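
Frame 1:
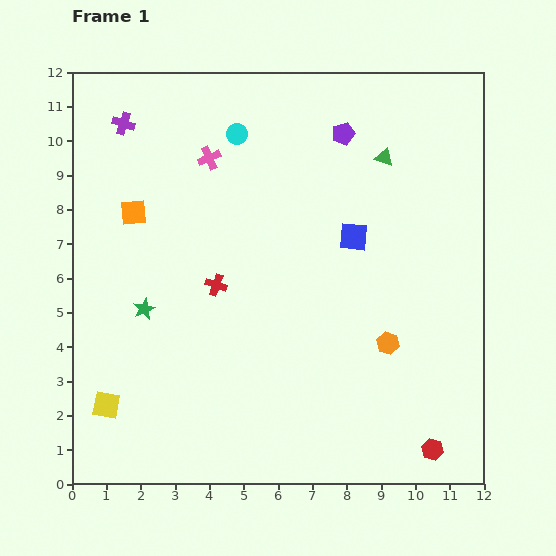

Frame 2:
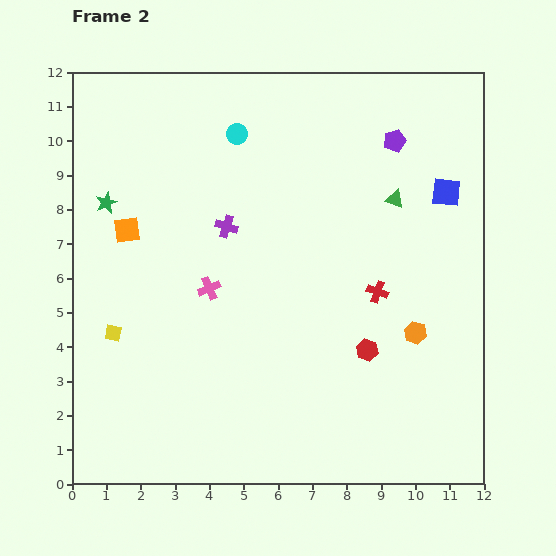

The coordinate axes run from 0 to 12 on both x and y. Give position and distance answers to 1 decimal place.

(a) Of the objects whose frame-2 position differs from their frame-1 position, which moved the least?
the orange square

(moved 0.5)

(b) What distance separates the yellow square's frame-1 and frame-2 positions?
2.1

The yellow square moved from (1.0, 2.3) to (1.2, 4.4), a distance of √(0.2² + 2.1²) ≈ 2.1.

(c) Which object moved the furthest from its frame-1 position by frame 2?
the red cross

(moved 4.7; next 4.2)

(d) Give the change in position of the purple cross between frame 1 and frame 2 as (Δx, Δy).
(3.0, -3.0)

The purple cross was at (1.5, 10.5) in frame 1 and (4.5, 7.5) in frame 2.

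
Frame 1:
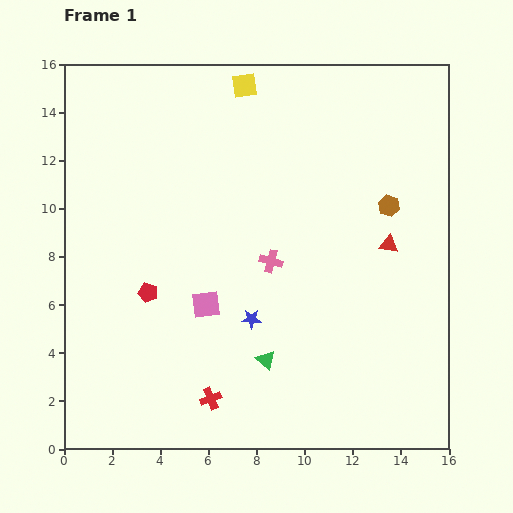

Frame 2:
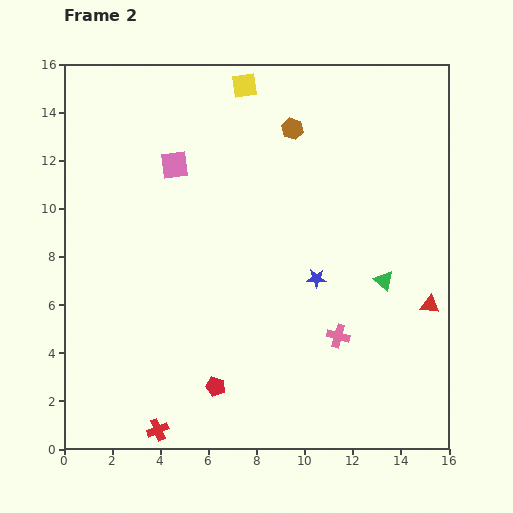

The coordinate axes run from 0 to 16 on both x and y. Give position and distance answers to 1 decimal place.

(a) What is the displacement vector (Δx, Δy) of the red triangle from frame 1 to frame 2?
(1.7, -2.5)

The red triangle was at (13.5, 8.5) in frame 1 and (15.2, 6.0) in frame 2.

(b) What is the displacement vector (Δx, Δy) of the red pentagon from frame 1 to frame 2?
(2.8, -3.9)

The red pentagon was at (3.5, 6.5) in frame 1 and (6.3, 2.6) in frame 2.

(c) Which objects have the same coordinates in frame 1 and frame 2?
the yellow square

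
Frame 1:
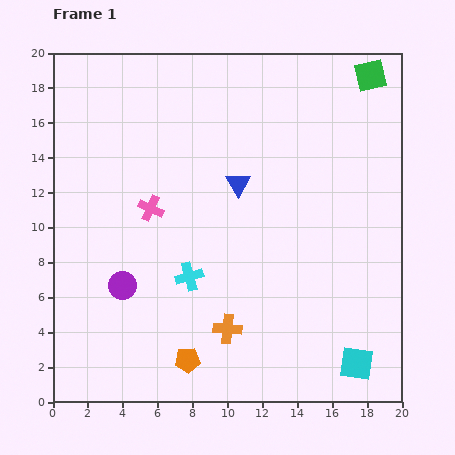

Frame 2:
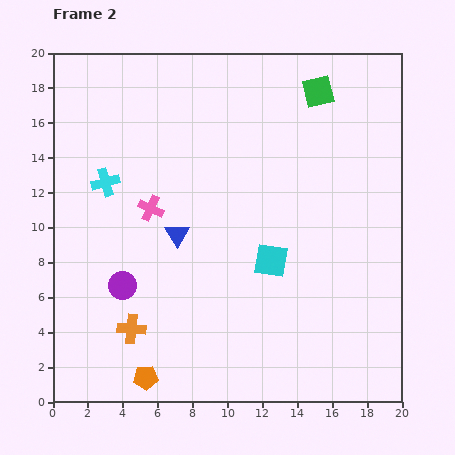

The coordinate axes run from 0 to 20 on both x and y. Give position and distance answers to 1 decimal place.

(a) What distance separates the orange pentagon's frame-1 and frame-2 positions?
2.6

The orange pentagon moved from (7.7, 2.4) to (5.3, 1.4), a distance of √(2.4² + 1.0²) ≈ 2.6.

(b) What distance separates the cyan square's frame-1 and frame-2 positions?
7.7

The cyan square moved from (17.4, 2.2) to (12.5, 8.1), a distance of √(4.9² + 5.9²) ≈ 7.7.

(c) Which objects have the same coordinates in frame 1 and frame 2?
the pink cross, the purple circle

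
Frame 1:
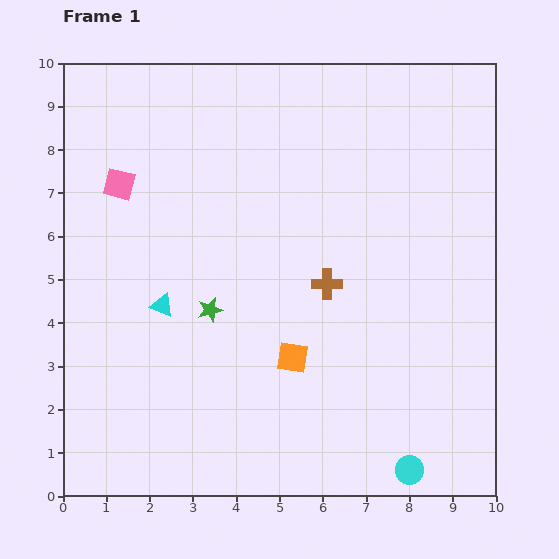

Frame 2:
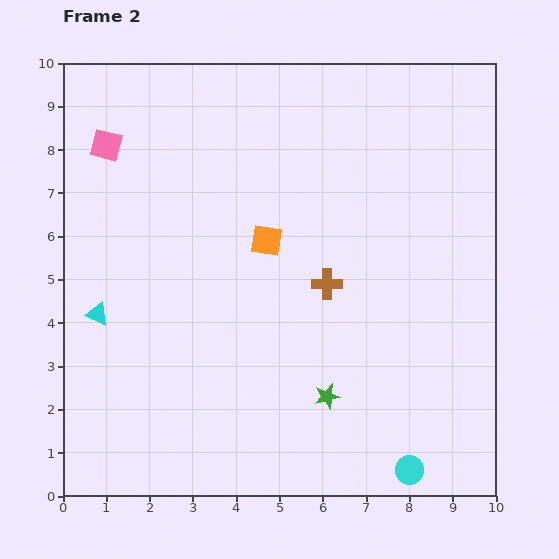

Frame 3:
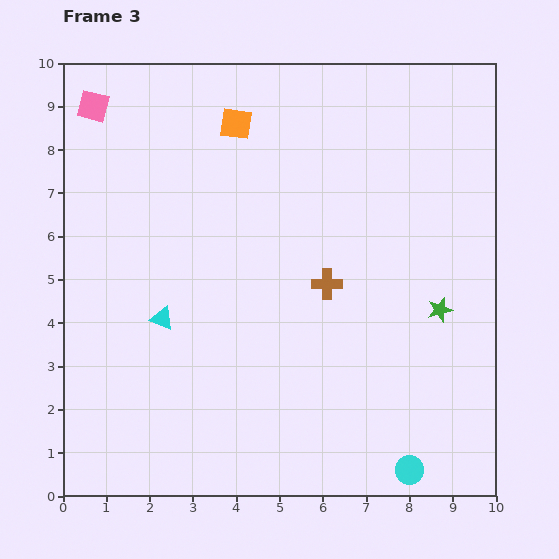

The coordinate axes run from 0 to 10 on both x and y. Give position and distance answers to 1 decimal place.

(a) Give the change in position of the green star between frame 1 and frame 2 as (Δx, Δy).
(2.7, -2.0)

The green star was at (3.4, 4.3) in frame 1 and (6.1, 2.3) in frame 2.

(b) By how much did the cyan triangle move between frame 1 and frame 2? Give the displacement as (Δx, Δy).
(-1.5, -0.2)

The cyan triangle was at (2.3, 4.4) in frame 1 and (0.8, 4.2) in frame 2.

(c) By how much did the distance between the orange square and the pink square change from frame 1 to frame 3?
-2.4

Distance in frame 1: 5.7. Distance in frame 3: 3.3.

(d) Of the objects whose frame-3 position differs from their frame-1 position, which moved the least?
the cyan triangle

(moved 0.3)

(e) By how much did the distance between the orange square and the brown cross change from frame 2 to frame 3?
+2.6

Distance in frame 2: 1.7. Distance in frame 3: 4.3.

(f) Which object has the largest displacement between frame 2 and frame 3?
the green star

(moved 3.3; next 2.8)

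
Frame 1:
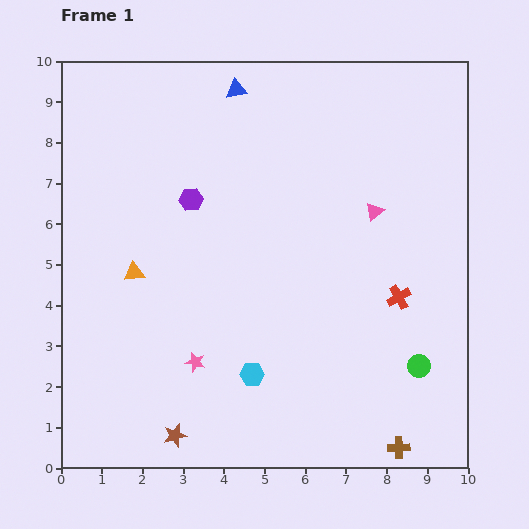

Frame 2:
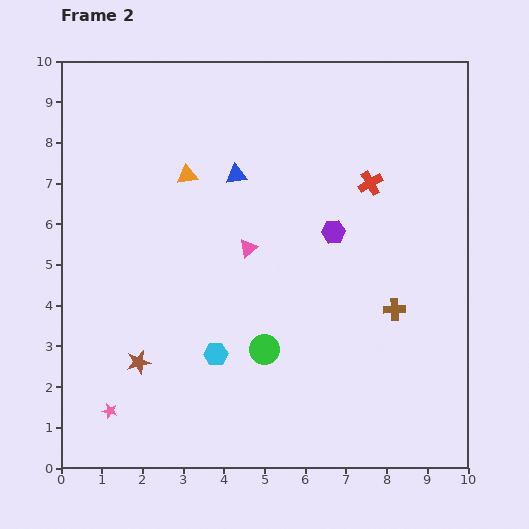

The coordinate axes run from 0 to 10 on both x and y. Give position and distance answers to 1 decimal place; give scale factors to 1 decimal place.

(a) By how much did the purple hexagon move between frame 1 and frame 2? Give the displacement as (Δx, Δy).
(3.5, -0.8)

The purple hexagon was at (3.2, 6.6) in frame 1 and (6.7, 5.8) in frame 2.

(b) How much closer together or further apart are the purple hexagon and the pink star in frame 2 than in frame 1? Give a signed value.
+3.0

Distance in frame 1: 4.0. Distance in frame 2: 7.0.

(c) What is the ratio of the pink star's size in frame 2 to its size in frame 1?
0.7×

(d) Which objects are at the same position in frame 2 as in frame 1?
none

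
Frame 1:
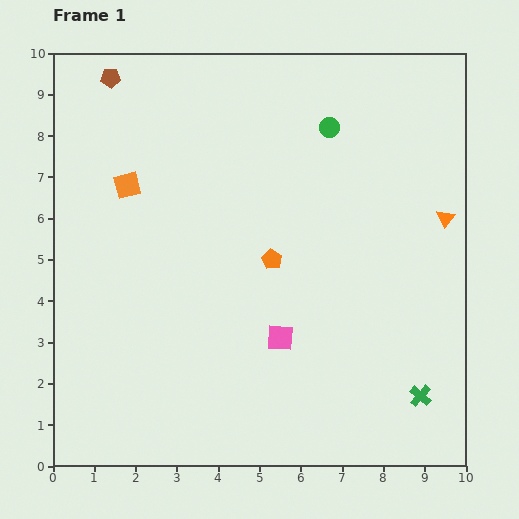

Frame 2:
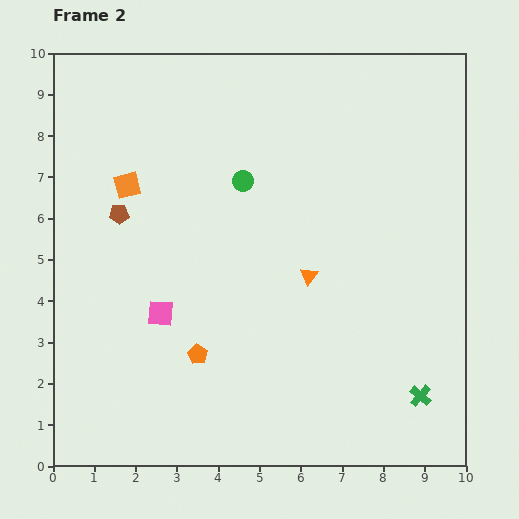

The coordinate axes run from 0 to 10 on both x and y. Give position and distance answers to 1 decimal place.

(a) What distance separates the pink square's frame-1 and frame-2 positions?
3.0

The pink square moved from (5.5, 3.1) to (2.6, 3.7), a distance of √(2.9² + 0.6²) ≈ 3.0.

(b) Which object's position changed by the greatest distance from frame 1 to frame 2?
the orange triangle

(moved 3.6; next 3.3)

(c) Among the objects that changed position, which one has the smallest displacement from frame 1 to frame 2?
the green circle

(moved 2.5)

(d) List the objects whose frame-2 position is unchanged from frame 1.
the orange square, the green cross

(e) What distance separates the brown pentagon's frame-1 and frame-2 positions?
3.3

The brown pentagon moved from (1.4, 9.4) to (1.6, 6.1), a distance of √(0.2² + 3.3²) ≈ 3.3.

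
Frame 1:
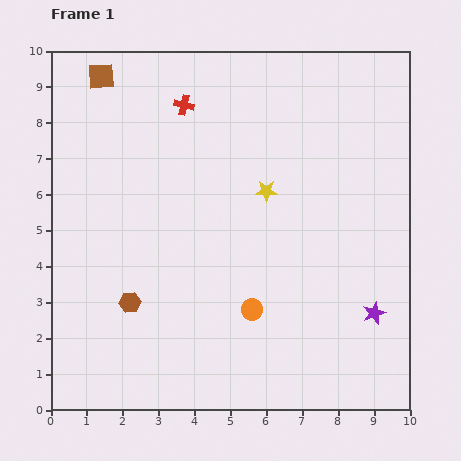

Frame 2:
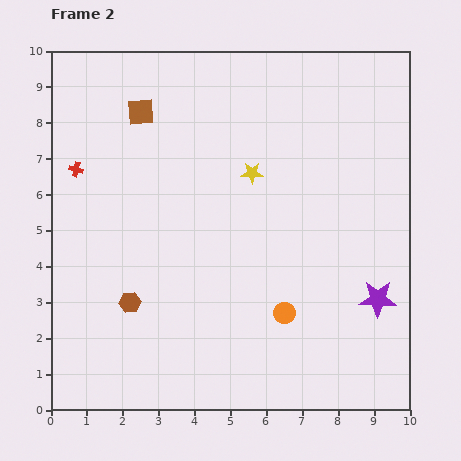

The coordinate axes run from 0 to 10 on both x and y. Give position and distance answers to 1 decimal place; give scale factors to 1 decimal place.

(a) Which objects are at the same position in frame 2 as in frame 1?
the brown hexagon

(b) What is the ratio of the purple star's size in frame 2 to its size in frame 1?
1.7×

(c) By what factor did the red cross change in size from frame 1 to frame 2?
0.7×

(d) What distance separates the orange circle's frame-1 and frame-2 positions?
0.9

The orange circle moved from (5.6, 2.8) to (6.5, 2.7), a distance of √(0.9² + 0.1²) ≈ 0.9.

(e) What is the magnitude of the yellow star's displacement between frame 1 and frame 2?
0.6

The yellow star moved from (6.0, 6.1) to (5.6, 6.6), a distance of √(0.4² + 0.5²) ≈ 0.6.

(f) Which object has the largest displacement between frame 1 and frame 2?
the red cross

(moved 3.5; next 1.5)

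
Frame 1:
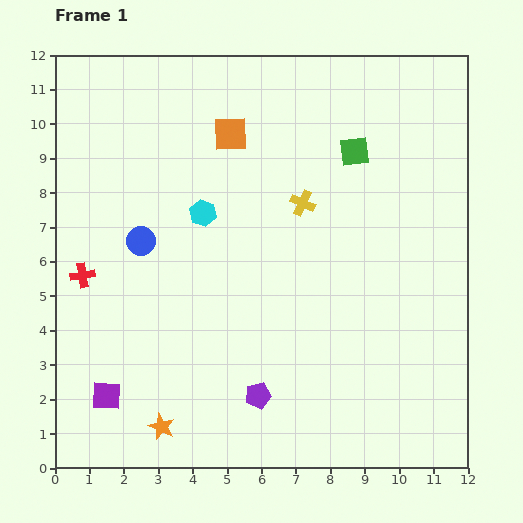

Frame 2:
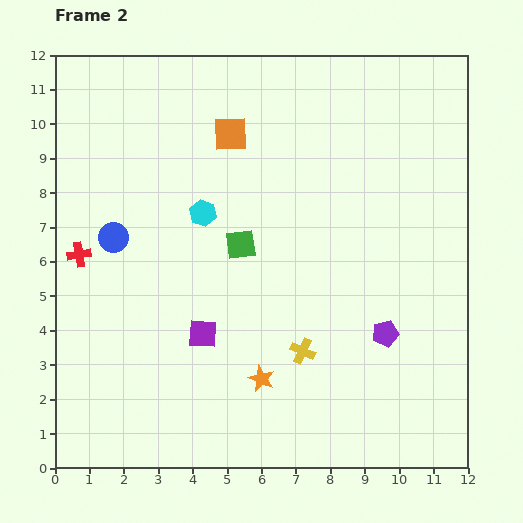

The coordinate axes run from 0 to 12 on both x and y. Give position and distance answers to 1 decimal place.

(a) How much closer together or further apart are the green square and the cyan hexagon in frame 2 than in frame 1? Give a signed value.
-3.4

Distance in frame 1: 4.8. Distance in frame 2: 1.4.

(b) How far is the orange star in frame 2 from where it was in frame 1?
3.2

The orange star moved from (3.1, 1.2) to (6.0, 2.6), a distance of √(2.9² + 1.4²) ≈ 3.2.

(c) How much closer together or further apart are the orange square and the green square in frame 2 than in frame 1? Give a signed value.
-0.4

Distance in frame 1: 3.6. Distance in frame 2: 3.2.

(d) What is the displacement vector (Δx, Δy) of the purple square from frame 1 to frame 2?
(2.8, 1.8)

The purple square was at (1.5, 2.1) in frame 1 and (4.3, 3.9) in frame 2.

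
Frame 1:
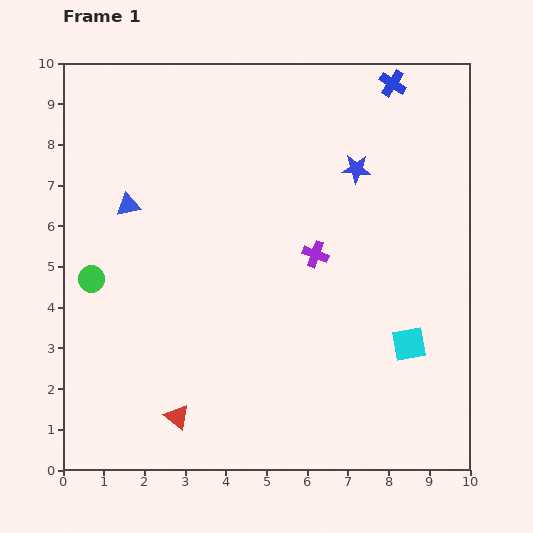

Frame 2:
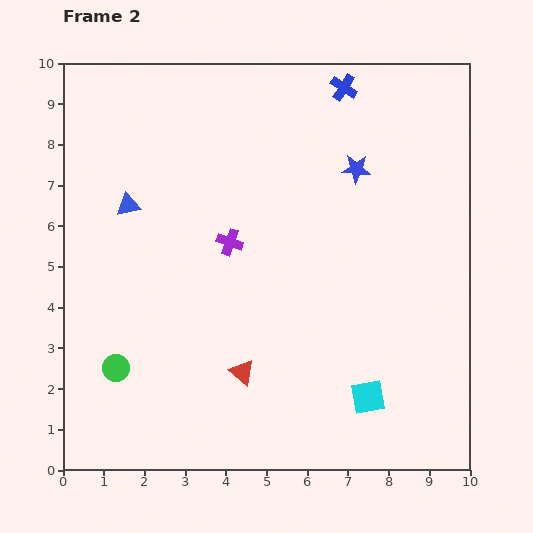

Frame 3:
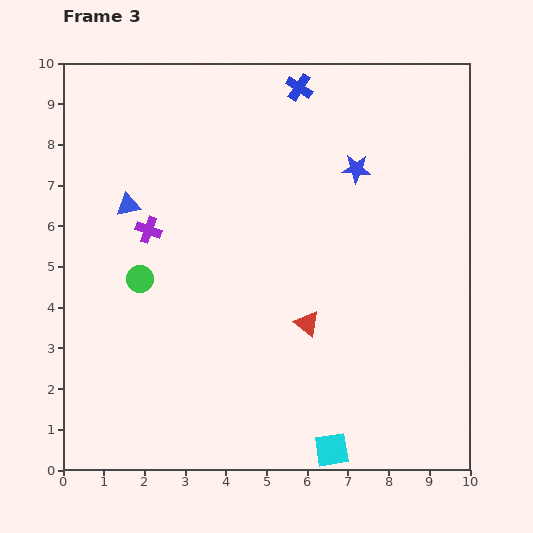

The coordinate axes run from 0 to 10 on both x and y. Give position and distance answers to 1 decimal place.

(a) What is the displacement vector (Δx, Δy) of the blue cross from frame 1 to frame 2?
(-1.2, -0.1)

The blue cross was at (8.1, 9.5) in frame 1 and (6.9, 9.4) in frame 2.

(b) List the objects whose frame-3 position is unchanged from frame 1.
the blue star, the blue triangle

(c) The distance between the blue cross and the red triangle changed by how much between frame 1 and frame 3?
-4.0

Distance in frame 1: 9.8. Distance in frame 3: 5.8.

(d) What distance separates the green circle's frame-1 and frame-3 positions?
1.2

The green circle moved from (0.7, 4.7) to (1.9, 4.7), a distance of √(1.2² + 0.0²) ≈ 1.2.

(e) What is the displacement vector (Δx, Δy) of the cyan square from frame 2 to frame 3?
(-0.9, -1.3)

The cyan square was at (7.5, 1.8) in frame 2 and (6.6, 0.5) in frame 3.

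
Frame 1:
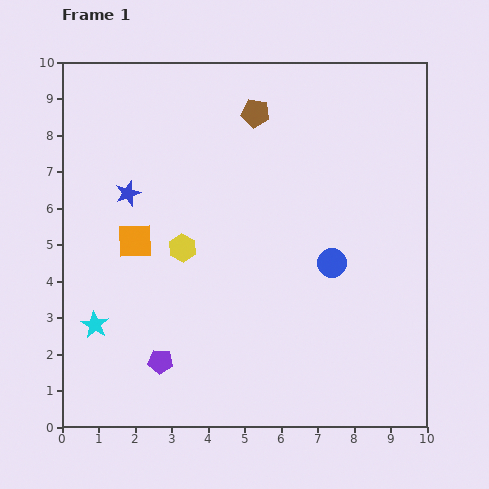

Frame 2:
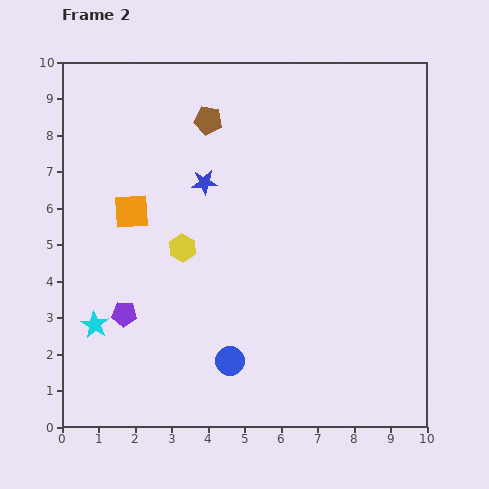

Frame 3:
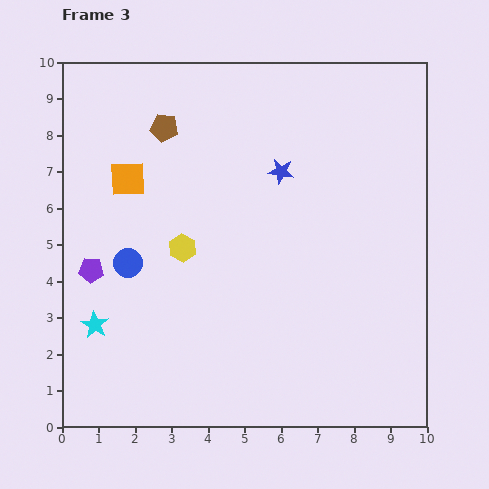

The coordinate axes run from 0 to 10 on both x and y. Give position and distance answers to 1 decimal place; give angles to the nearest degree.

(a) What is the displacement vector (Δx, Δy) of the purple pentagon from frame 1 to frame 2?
(-1.0, 1.3)

The purple pentagon was at (2.7, 1.8) in frame 1 and (1.7, 3.1) in frame 2.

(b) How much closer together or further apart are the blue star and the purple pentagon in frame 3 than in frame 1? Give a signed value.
+1.2

Distance in frame 1: 4.7. Distance in frame 3: 5.9.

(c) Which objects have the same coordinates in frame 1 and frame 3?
the yellow hexagon, the cyan star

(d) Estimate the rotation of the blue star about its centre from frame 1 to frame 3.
30° clockwise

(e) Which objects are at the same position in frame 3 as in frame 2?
the yellow hexagon, the cyan star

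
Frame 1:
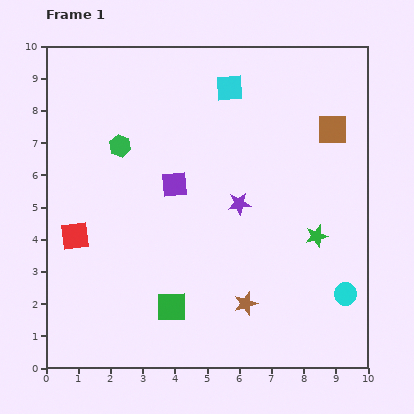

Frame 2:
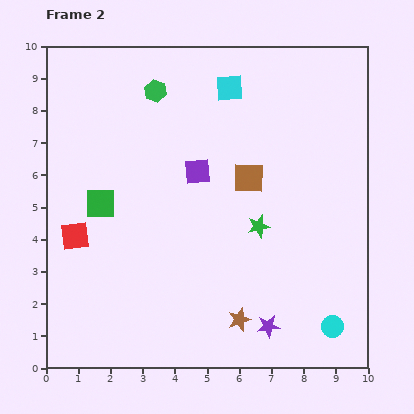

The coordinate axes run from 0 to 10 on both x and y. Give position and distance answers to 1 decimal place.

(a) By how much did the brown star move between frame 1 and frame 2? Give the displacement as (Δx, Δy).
(-0.2, -0.5)

The brown star was at (6.2, 2.0) in frame 1 and (6.0, 1.5) in frame 2.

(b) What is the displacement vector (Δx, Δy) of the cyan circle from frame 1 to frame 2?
(-0.4, -1.0)

The cyan circle was at (9.3, 2.3) in frame 1 and (8.9, 1.3) in frame 2.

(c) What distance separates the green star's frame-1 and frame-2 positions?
1.8

The green star moved from (8.4, 4.1) to (6.6, 4.4), a distance of √(1.8² + 0.3²) ≈ 1.8.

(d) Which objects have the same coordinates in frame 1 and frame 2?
the cyan square, the red square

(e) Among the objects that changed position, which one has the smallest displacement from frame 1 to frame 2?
the brown star

(moved 0.5)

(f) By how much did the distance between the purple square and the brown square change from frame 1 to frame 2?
-3.6

Distance in frame 1: 5.2. Distance in frame 2: 1.6.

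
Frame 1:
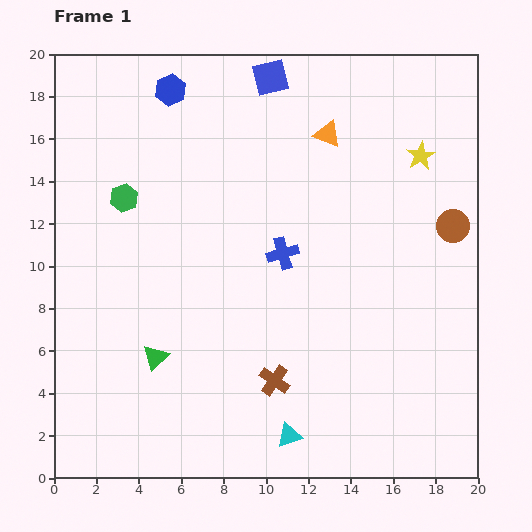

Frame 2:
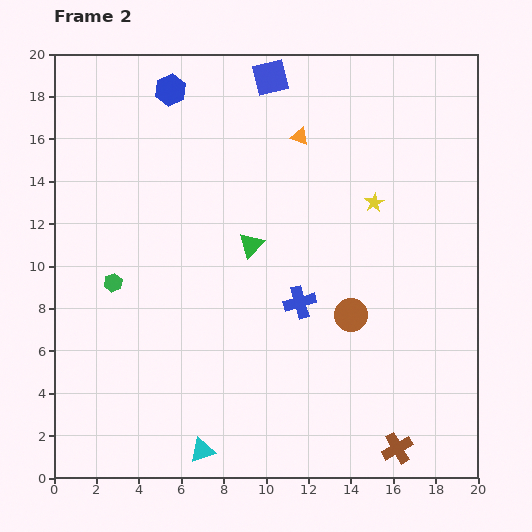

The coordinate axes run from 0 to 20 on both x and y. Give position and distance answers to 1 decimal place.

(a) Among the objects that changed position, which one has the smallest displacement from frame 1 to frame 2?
the orange triangle

(moved 1.3)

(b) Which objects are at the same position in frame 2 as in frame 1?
the blue hexagon, the blue square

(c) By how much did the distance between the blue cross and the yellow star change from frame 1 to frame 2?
-2.1

Distance in frame 1: 8.0. Distance in frame 2: 5.9.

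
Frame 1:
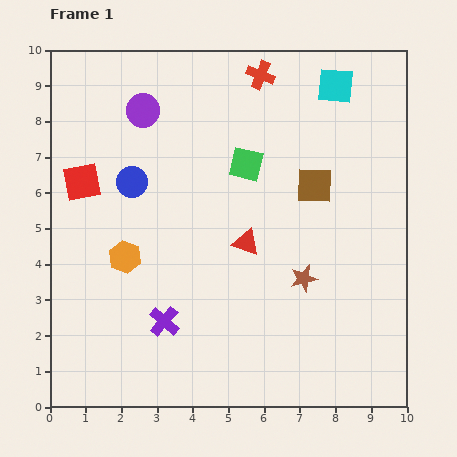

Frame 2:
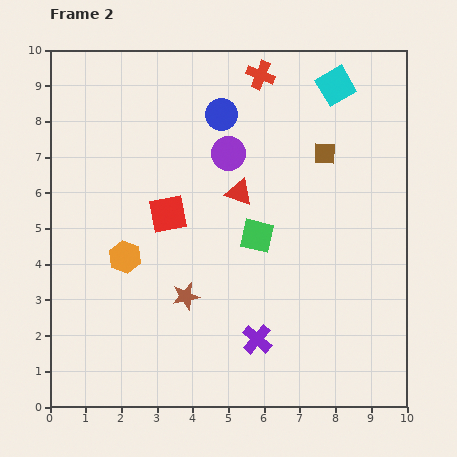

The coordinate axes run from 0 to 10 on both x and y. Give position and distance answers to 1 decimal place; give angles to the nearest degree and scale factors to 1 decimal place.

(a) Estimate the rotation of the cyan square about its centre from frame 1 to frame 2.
35° counter-clockwise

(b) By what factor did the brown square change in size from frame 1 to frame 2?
0.6×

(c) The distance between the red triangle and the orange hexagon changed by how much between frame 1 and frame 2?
+0.3

Distance in frame 1: 3.4. Distance in frame 2: 3.7.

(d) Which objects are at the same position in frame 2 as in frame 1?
the red cross, the cyan square, the orange hexagon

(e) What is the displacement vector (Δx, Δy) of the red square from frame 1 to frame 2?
(2.4, -0.9)

The red square was at (0.9, 6.3) in frame 1 and (3.3, 5.4) in frame 2.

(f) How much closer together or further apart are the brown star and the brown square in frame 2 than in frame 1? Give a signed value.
+3.0

Distance in frame 1: 2.6. Distance in frame 2: 5.6.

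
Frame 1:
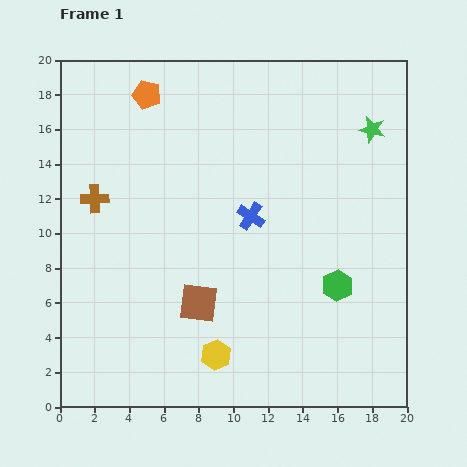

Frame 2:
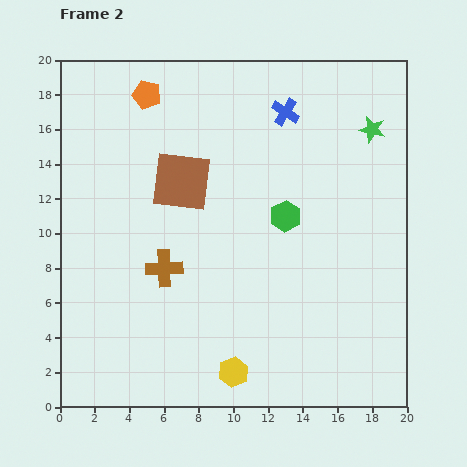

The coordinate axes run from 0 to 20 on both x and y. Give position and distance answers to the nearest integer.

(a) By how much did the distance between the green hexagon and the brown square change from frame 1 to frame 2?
-2

Distance in frame 1: 8. Distance in frame 2: 6.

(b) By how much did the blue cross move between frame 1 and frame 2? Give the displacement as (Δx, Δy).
(2, 6)

The blue cross was at (11, 11) in frame 1 and (13, 17) in frame 2.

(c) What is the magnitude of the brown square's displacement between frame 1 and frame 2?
7

The brown square moved from (8, 6) to (7, 13), a distance of √(1² + 7²) ≈ 7.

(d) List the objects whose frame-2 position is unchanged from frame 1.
the orange pentagon, the green star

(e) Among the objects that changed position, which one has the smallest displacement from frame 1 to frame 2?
the yellow hexagon

(moved 1)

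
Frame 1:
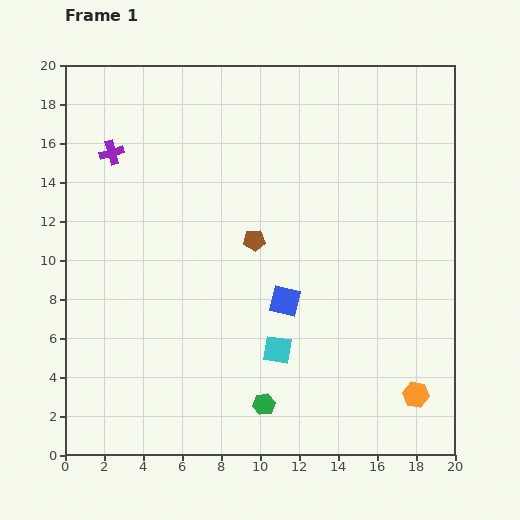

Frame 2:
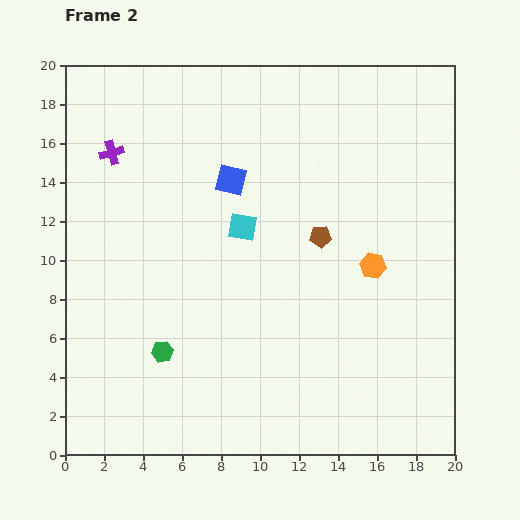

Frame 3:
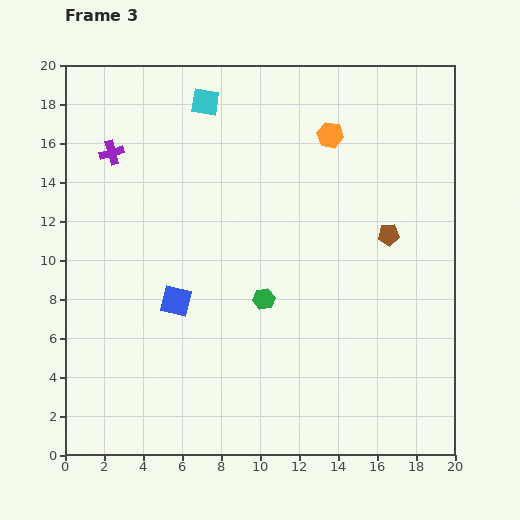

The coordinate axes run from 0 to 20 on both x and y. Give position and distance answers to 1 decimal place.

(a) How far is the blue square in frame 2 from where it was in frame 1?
6.8

The blue square moved from (11.3, 7.9) to (8.5, 14.1), a distance of √(2.8² + 6.2²) ≈ 6.8.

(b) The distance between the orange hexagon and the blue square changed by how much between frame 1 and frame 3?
+3.4

Distance in frame 1: 8.2. Distance in frame 3: 11.6.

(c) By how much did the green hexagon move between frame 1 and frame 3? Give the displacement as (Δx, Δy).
(0.0, 5.4)

The green hexagon was at (10.2, 2.6) in frame 1 and (10.2, 8.0) in frame 3.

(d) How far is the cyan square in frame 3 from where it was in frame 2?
6.7

The cyan square moved from (9.1, 11.7) to (7.2, 18.1), a distance of √(1.9² + 6.4²) ≈ 6.7.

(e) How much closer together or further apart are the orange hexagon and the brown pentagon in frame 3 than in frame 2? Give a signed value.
+2.8

Distance in frame 2: 3.1. Distance in frame 3: 5.9.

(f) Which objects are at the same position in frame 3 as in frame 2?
the purple cross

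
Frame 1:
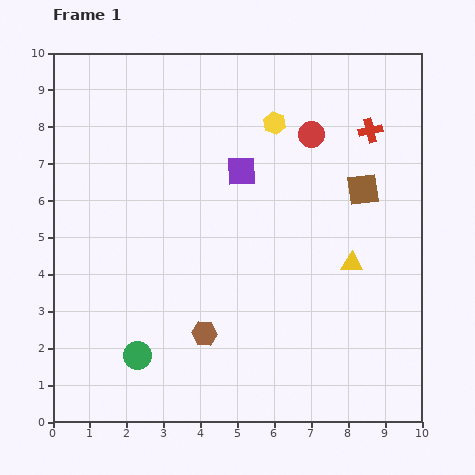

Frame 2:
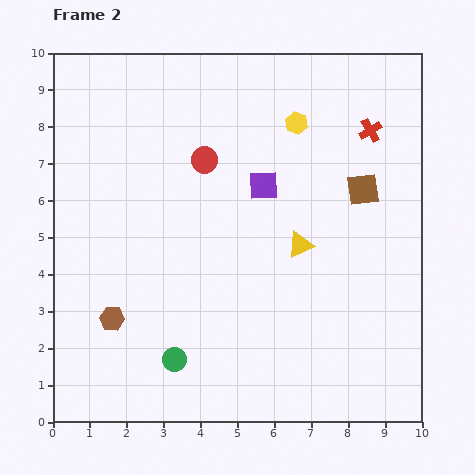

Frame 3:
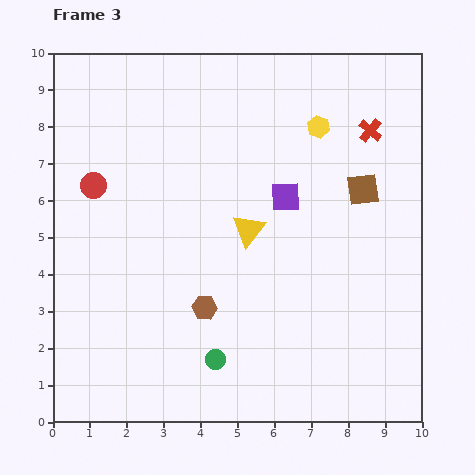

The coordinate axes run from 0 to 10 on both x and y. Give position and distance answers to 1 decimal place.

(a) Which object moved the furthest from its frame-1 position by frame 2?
the red circle

(moved 3.0; next 2.5)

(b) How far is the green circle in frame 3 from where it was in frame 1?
2.1

The green circle moved from (2.3, 1.8) to (4.4, 1.7), a distance of √(2.1² + 0.1²) ≈ 2.1.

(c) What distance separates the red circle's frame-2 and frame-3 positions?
3.1

The red circle moved from (4.1, 7.1) to (1.1, 6.4), a distance of √(3.0² + 0.7²) ≈ 3.1.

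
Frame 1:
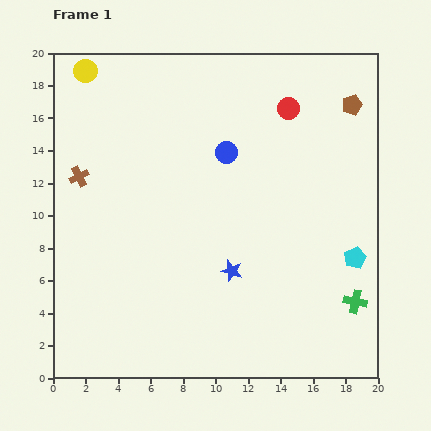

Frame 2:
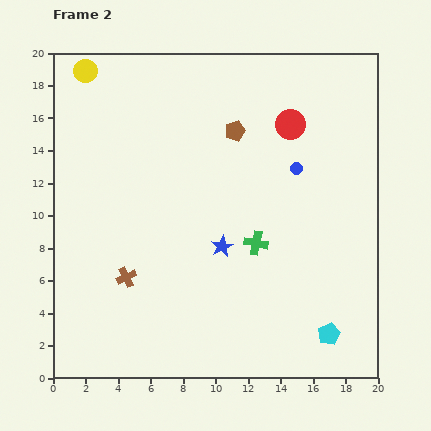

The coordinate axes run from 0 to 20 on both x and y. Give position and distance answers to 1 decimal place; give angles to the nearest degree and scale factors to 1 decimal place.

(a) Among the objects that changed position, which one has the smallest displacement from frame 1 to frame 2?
the red circle

(moved 1.0)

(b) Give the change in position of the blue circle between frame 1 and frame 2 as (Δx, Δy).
(4.3, -1.0)

The blue circle was at (10.7, 13.9) in frame 1 and (15.0, 12.9) in frame 2.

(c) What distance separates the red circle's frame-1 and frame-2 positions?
1.0

The red circle moved from (14.5, 16.6) to (14.6, 15.6), a distance of √(0.1² + 1.0²) ≈ 1.0.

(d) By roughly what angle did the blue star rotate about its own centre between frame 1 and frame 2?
29° clockwise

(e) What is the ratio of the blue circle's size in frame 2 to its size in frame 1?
0.6×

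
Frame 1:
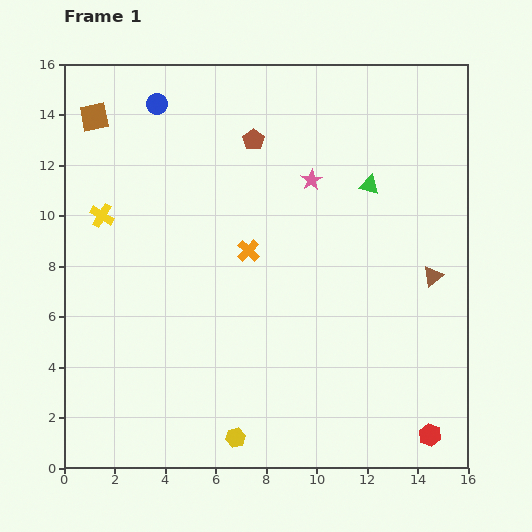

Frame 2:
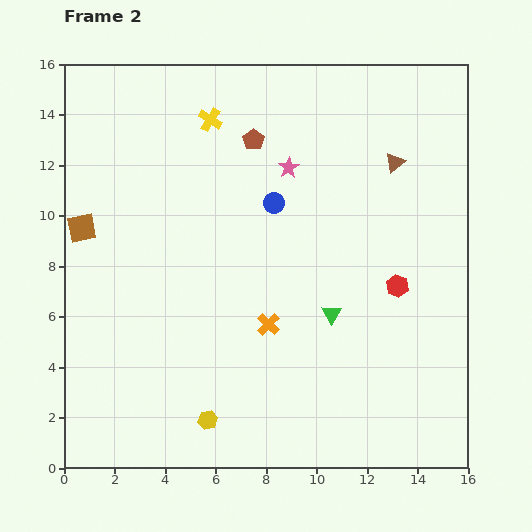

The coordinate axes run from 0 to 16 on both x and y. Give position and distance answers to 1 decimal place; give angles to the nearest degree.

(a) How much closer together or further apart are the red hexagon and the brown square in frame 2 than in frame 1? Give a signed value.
-5.6

Distance in frame 1: 18.3. Distance in frame 2: 12.7.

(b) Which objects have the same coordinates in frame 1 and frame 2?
the brown pentagon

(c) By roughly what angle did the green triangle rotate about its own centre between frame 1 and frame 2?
46° clockwise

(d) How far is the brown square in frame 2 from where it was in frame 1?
4.4

The brown square moved from (1.2, 13.9) to (0.7, 9.5), a distance of √(0.5² + 4.4²) ≈ 4.4.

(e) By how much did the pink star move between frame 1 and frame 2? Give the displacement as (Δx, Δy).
(-0.9, 0.5)

The pink star was at (9.8, 11.4) in frame 1 and (8.9, 11.9) in frame 2.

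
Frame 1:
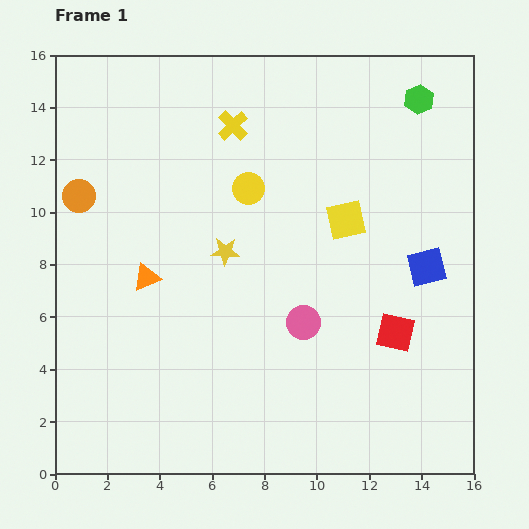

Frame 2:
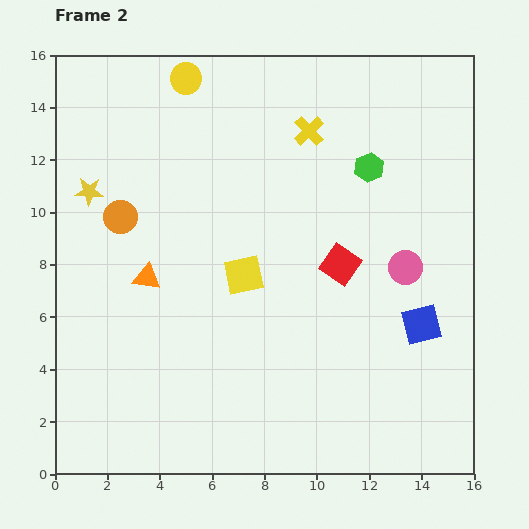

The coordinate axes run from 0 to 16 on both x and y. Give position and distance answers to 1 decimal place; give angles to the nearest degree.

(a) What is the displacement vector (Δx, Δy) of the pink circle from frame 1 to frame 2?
(3.9, 2.1)

The pink circle was at (9.5, 5.8) in frame 1 and (13.4, 7.9) in frame 2.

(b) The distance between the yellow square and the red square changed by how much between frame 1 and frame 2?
-1.0

Distance in frame 1: 4.7. Distance in frame 2: 3.7.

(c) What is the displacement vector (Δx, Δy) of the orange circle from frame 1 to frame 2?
(1.6, -0.8)

The orange circle was at (0.9, 10.6) in frame 1 and (2.5, 9.8) in frame 2.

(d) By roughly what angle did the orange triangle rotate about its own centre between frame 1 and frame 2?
30° clockwise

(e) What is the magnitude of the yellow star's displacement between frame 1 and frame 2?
5.7

The yellow star moved from (6.5, 8.5) to (1.3, 10.8), a distance of √(5.2² + 2.3²) ≈ 5.7.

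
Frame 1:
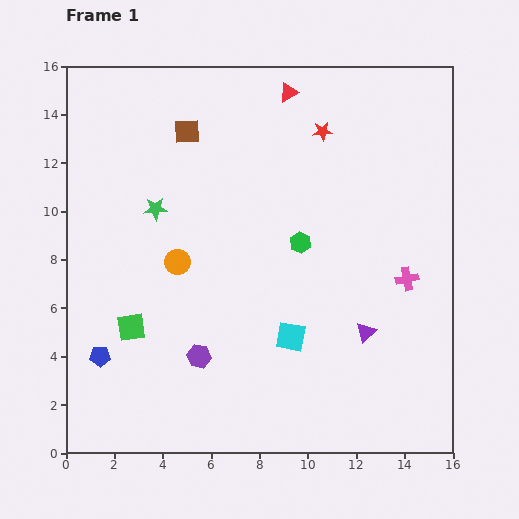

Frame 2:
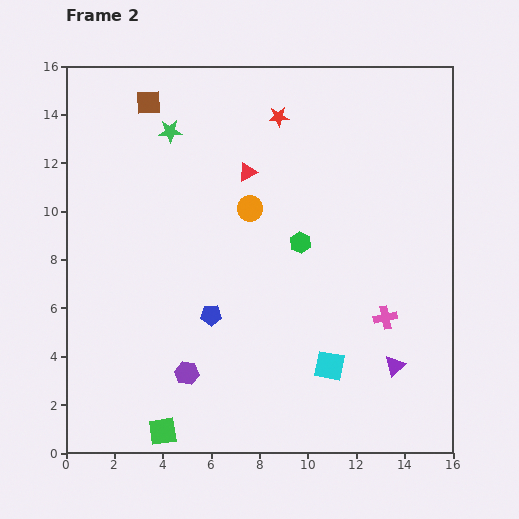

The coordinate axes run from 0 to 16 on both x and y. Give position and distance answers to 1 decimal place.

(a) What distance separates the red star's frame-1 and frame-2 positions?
1.9

The red star moved from (10.6, 13.3) to (8.8, 13.9), a distance of √(1.8² + 0.6²) ≈ 1.9.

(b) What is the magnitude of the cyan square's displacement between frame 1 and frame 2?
2.0

The cyan square moved from (9.3, 4.8) to (10.9, 3.6), a distance of √(1.6² + 1.2²) ≈ 2.0.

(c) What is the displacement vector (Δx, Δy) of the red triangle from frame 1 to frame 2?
(-1.7, -3.3)

The red triangle was at (9.2, 14.9) in frame 1 and (7.5, 11.6) in frame 2.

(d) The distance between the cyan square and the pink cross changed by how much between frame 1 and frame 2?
-2.4

Distance in frame 1: 5.4. Distance in frame 2: 3.0.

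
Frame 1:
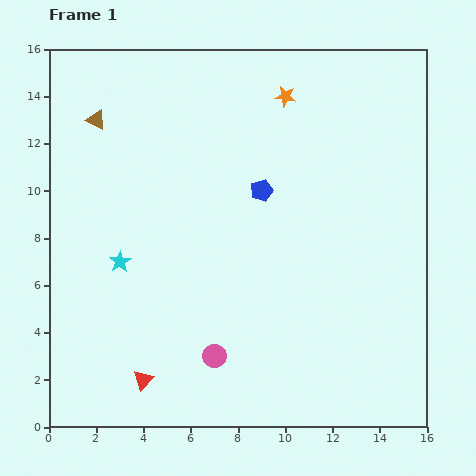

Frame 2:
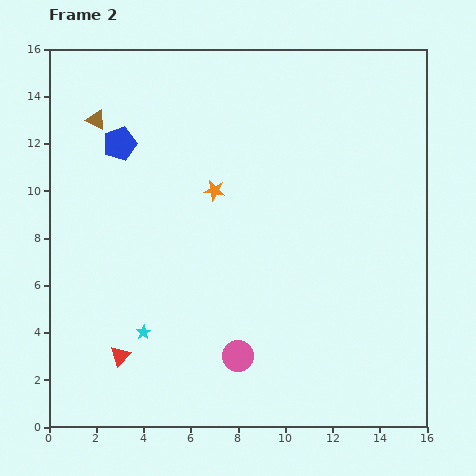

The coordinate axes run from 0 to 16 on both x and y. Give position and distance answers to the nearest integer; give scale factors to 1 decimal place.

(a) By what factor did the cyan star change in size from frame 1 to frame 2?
0.6×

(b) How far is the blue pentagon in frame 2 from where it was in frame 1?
6

The blue pentagon moved from (9, 10) to (3, 12), a distance of √(6² + 2²) ≈ 6.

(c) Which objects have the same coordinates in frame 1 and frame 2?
the brown triangle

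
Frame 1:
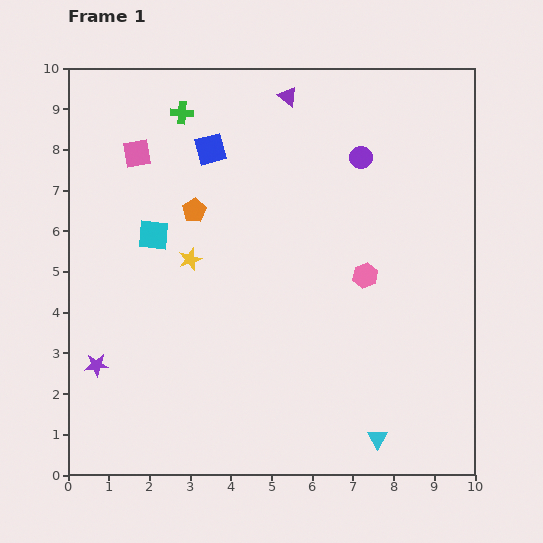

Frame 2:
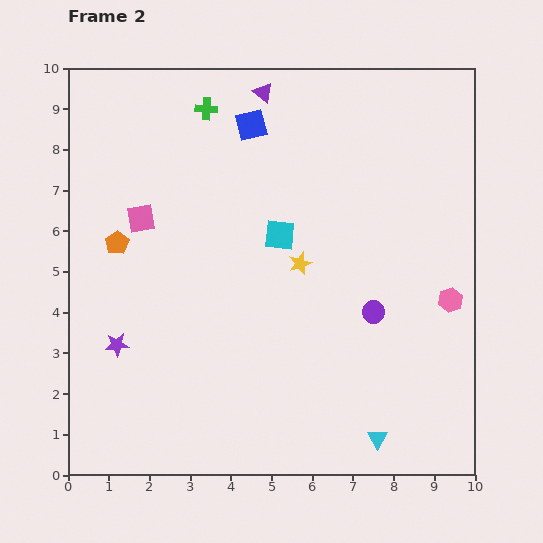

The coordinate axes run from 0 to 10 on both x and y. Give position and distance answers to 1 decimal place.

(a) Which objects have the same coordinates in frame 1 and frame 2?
the cyan triangle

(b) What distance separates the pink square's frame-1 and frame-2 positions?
1.6

The pink square moved from (1.7, 7.9) to (1.8, 6.3), a distance of √(0.1² + 1.6²) ≈ 1.6.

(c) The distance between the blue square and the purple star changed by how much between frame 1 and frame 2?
+0.3

Distance in frame 1: 6.0. Distance in frame 2: 6.3.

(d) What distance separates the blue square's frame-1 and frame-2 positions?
1.2

The blue square moved from (3.5, 8.0) to (4.5, 8.6), a distance of √(1.0² + 0.6²) ≈ 1.2.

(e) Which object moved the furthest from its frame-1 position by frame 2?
the purple circle

(moved 3.8; next 3.1)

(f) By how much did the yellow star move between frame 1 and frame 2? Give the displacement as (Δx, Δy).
(2.7, -0.1)

The yellow star was at (3.0, 5.3) in frame 1 and (5.7, 5.2) in frame 2.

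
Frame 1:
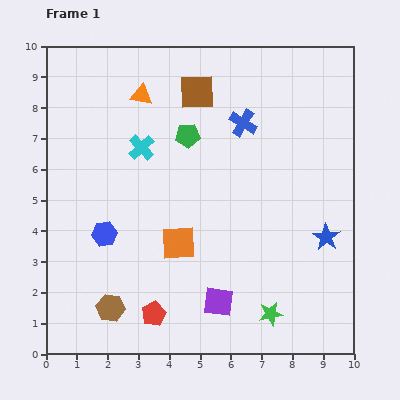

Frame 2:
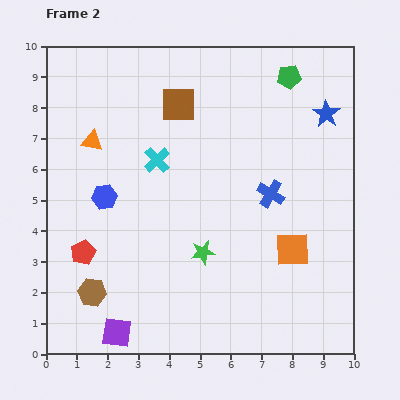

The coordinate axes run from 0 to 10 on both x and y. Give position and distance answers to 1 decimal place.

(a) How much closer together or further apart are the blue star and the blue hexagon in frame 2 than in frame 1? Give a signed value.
+0.5

Distance in frame 1: 7.2. Distance in frame 2: 7.7.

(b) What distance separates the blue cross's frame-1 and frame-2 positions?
2.5

The blue cross moved from (6.4, 7.5) to (7.3, 5.2), a distance of √(0.9² + 2.3²) ≈ 2.5.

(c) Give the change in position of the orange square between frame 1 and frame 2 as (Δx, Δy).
(3.7, -0.2)

The orange square was at (4.3, 3.6) in frame 1 and (8.0, 3.4) in frame 2.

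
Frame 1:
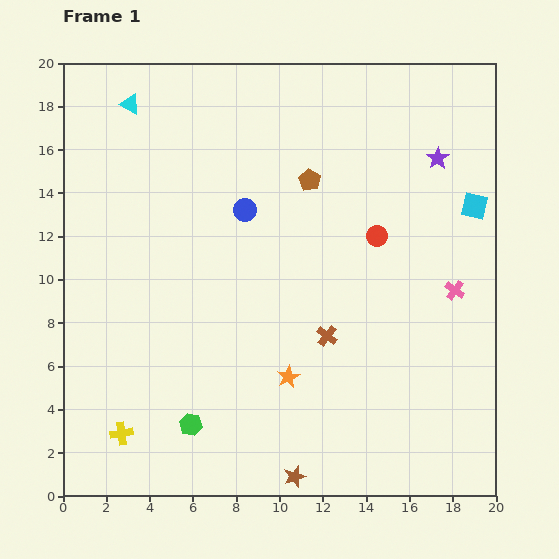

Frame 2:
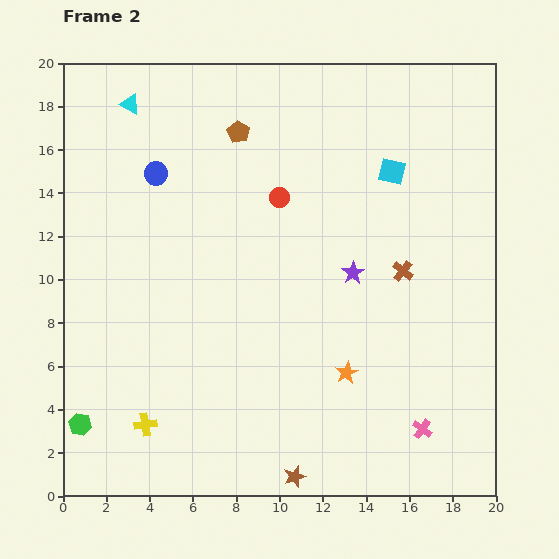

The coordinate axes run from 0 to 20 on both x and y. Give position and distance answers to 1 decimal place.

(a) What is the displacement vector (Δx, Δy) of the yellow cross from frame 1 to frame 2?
(1.1, 0.4)

The yellow cross was at (2.7, 2.9) in frame 1 and (3.8, 3.3) in frame 2.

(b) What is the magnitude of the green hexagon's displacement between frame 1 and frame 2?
5.1

The green hexagon moved from (5.9, 3.3) to (0.8, 3.3), a distance of √(5.1² + 0.0²) ≈ 5.1.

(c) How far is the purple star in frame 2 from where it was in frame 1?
6.6

The purple star moved from (17.3, 15.6) to (13.4, 10.3), a distance of √(3.9² + 5.3²) ≈ 6.6.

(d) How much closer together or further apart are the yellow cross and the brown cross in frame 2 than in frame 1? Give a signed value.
+3.4

Distance in frame 1: 10.5. Distance in frame 2: 13.9.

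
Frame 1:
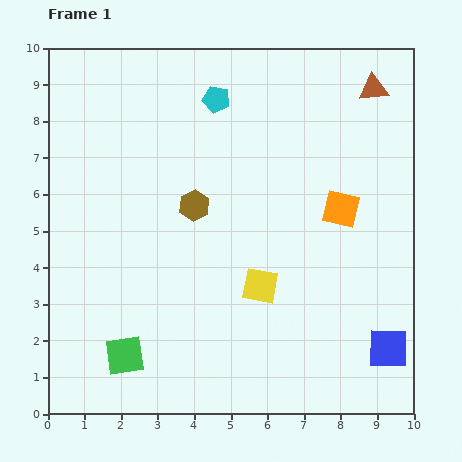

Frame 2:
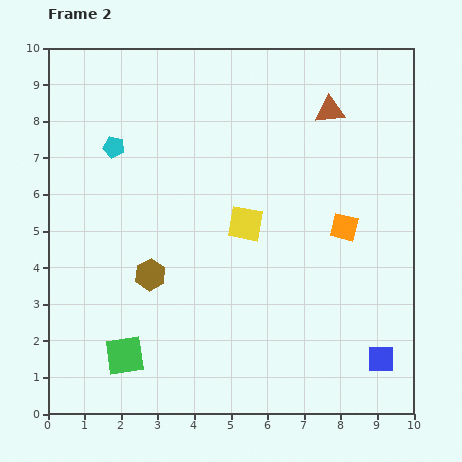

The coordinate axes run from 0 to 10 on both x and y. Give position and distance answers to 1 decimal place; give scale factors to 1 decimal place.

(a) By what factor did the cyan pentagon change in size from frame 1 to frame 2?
0.8×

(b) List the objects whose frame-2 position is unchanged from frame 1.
the green square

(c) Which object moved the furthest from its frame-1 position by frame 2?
the cyan pentagon

(moved 3.1; next 2.2)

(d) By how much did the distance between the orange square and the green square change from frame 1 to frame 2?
-0.2

Distance in frame 1: 7.1. Distance in frame 2: 6.9.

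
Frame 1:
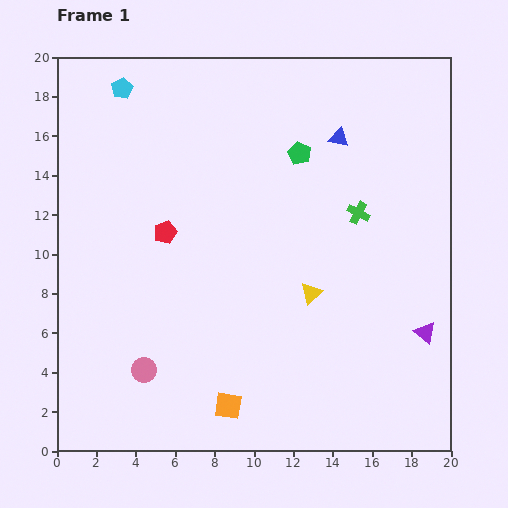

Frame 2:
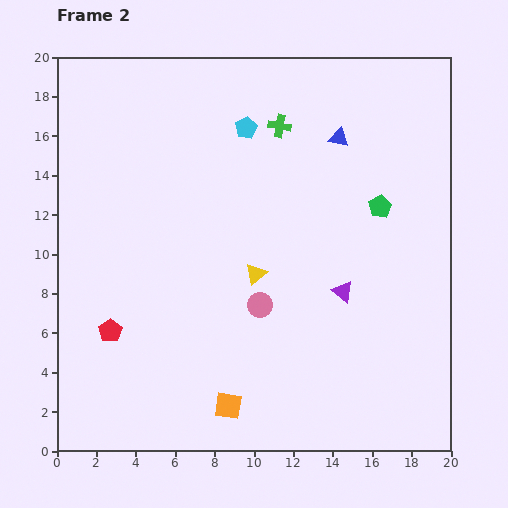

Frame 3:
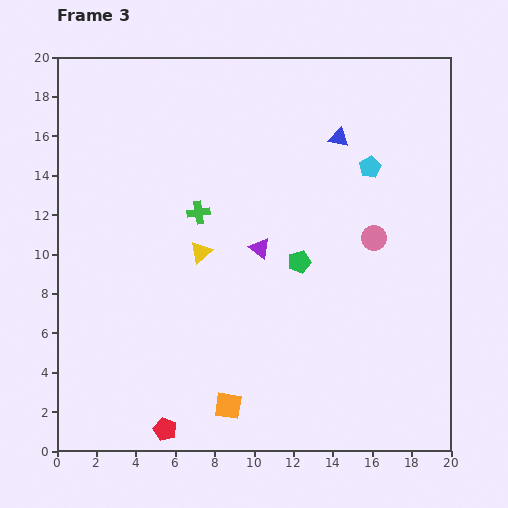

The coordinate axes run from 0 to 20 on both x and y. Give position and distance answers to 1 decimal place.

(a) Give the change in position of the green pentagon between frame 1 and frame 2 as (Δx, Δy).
(4.1, -2.7)

The green pentagon was at (12.3, 15.1) in frame 1 and (16.4, 12.4) in frame 2.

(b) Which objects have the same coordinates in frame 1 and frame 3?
the blue triangle, the orange square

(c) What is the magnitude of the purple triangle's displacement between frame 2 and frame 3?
4.7

The purple triangle moved from (14.5, 8.1) to (10.3, 10.3), a distance of √(4.2² + 2.2²) ≈ 4.7.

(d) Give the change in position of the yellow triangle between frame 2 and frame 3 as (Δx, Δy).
(-2.8, 1.1)

The yellow triangle was at (10.1, 9.0) in frame 2 and (7.3, 10.1) in frame 3.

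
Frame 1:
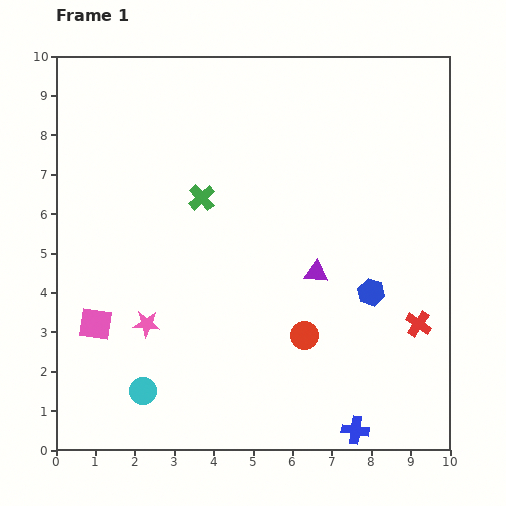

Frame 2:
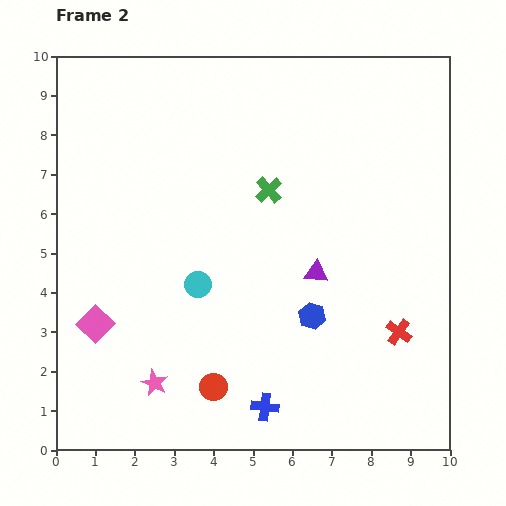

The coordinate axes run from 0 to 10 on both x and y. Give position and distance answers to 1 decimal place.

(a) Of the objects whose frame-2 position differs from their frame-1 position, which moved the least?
the red cross

(moved 0.5)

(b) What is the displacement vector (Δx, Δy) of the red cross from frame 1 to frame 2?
(-0.5, -0.2)

The red cross was at (9.2, 3.2) in frame 1 and (8.7, 3.0) in frame 2.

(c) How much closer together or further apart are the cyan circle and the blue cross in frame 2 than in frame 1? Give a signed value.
-2.0

Distance in frame 1: 5.5. Distance in frame 2: 3.5.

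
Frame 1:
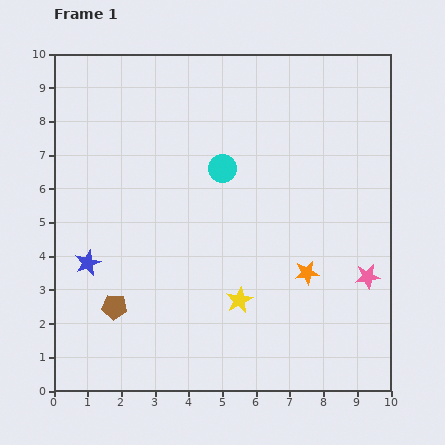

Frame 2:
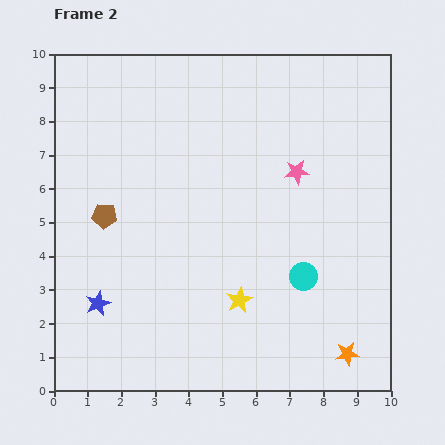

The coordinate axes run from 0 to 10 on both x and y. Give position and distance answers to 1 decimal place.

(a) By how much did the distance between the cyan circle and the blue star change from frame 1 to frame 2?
+1.3

Distance in frame 1: 4.9. Distance in frame 2: 6.2.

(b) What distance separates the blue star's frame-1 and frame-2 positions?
1.2

The blue star moved from (1.0, 3.8) to (1.3, 2.6), a distance of √(0.3² + 1.2²) ≈ 1.2.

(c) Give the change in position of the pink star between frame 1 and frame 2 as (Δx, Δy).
(-2.1, 3.1)

The pink star was at (9.3, 3.4) in frame 1 and (7.2, 6.5) in frame 2.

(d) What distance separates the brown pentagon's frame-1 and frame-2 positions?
2.7

The brown pentagon moved from (1.8, 2.5) to (1.5, 5.2), a distance of √(0.3² + 2.7²) ≈ 2.7.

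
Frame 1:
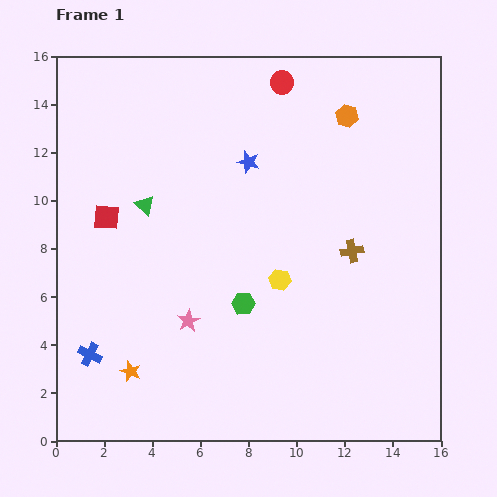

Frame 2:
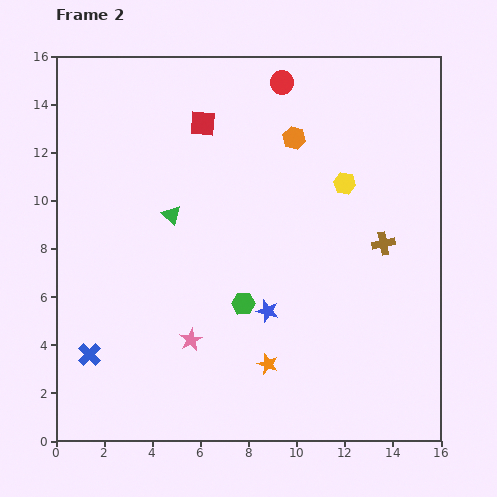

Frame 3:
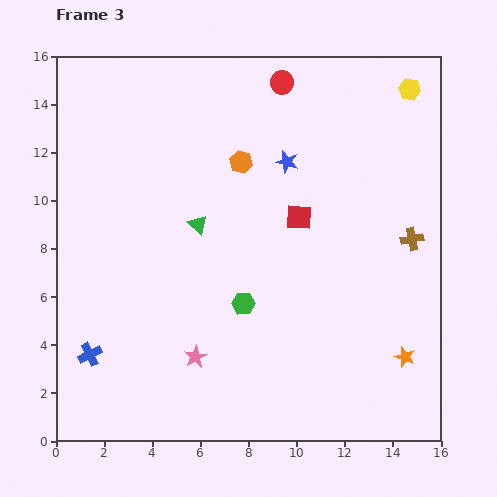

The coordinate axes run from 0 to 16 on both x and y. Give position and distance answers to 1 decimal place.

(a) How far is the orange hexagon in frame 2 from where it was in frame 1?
2.4

The orange hexagon moved from (12.1, 13.5) to (9.9, 12.6), a distance of √(2.2² + 0.9²) ≈ 2.4.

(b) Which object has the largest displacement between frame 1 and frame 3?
the orange star

(moved 11.4; next 9.6)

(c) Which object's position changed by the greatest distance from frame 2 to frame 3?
the blue star

(moved 6.3; next 5.7)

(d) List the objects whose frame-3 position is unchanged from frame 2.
the blue cross, the red circle, the green hexagon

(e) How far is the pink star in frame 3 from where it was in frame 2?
0.7

The pink star moved from (5.6, 4.2) to (5.8, 3.5), a distance of √(0.2² + 0.7²) ≈ 0.7.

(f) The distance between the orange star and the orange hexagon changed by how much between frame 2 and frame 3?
+1.1

Distance in frame 2: 9.5. Distance in frame 3: 10.6.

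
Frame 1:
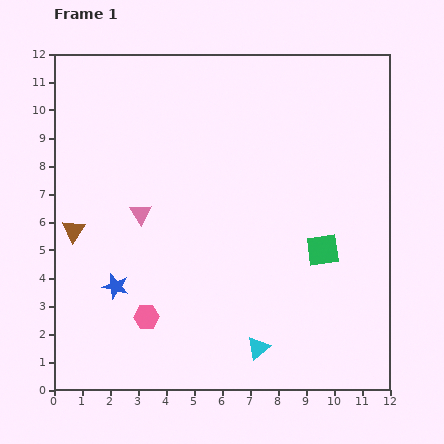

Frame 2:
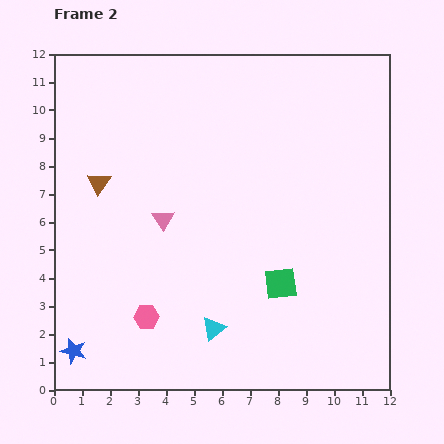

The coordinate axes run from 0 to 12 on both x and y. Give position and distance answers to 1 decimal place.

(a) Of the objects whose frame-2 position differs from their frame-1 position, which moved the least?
the pink triangle

(moved 0.8)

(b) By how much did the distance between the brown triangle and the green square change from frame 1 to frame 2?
-1.5

Distance in frame 1: 8.9. Distance in frame 2: 7.4.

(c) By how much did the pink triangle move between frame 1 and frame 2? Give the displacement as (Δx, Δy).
(0.8, -0.2)

The pink triangle was at (3.1, 6.3) in frame 1 and (3.9, 6.1) in frame 2.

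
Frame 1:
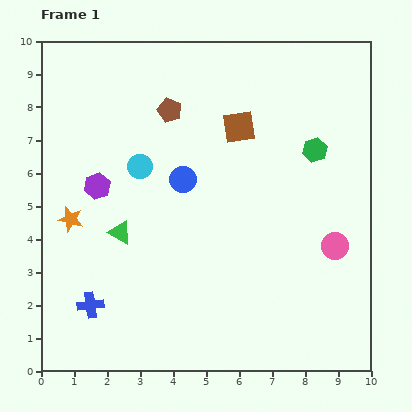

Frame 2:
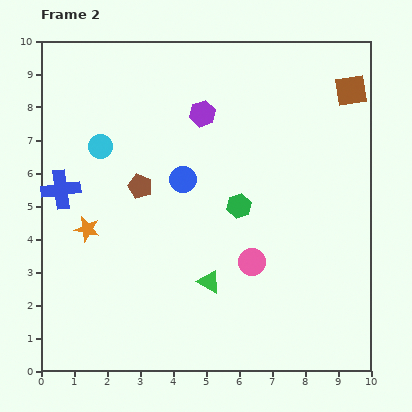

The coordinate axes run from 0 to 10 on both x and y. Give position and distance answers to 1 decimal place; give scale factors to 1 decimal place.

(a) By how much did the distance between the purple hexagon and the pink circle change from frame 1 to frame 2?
-2.7

Distance in frame 1: 7.4. Distance in frame 2: 4.7.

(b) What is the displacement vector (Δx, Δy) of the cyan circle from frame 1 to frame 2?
(-1.2, 0.6)

The cyan circle was at (3.0, 6.2) in frame 1 and (1.8, 6.8) in frame 2.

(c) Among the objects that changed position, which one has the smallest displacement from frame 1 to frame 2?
the orange star

(moved 0.6)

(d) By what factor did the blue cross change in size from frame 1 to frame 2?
1.5×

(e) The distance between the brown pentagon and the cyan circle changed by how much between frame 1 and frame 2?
-0.2

Distance in frame 1: 1.9. Distance in frame 2: 1.7.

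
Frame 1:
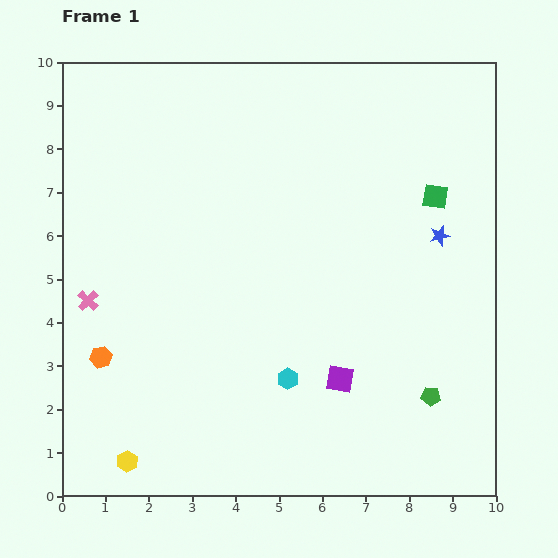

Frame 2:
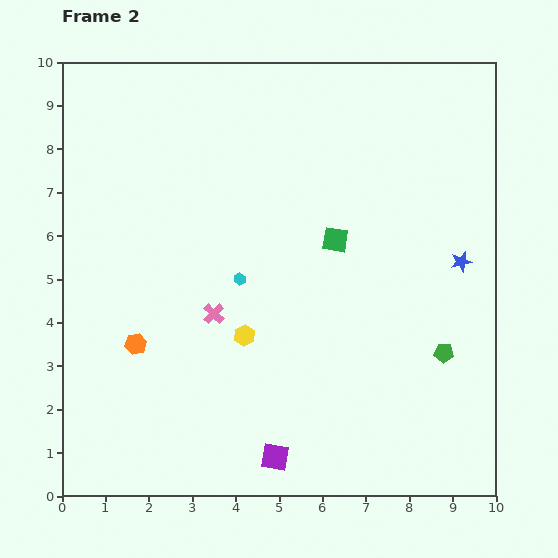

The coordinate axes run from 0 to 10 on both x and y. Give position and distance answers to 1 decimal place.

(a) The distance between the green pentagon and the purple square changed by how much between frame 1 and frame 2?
+2.5

Distance in frame 1: 2.1. Distance in frame 2: 4.6.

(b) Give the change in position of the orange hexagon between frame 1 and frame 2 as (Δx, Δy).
(0.8, 0.3)

The orange hexagon was at (0.9, 3.2) in frame 1 and (1.7, 3.5) in frame 2.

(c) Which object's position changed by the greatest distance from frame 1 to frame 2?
the yellow hexagon

(moved 4.0; next 2.9)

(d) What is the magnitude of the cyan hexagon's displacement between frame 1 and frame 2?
2.5

The cyan hexagon moved from (5.2, 2.7) to (4.1, 5.0), a distance of √(1.1² + 2.3²) ≈ 2.5.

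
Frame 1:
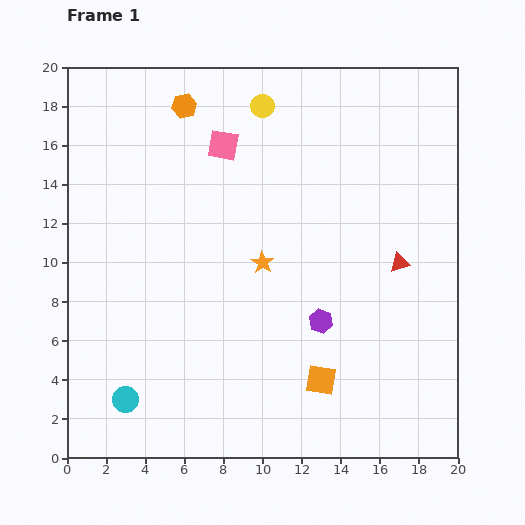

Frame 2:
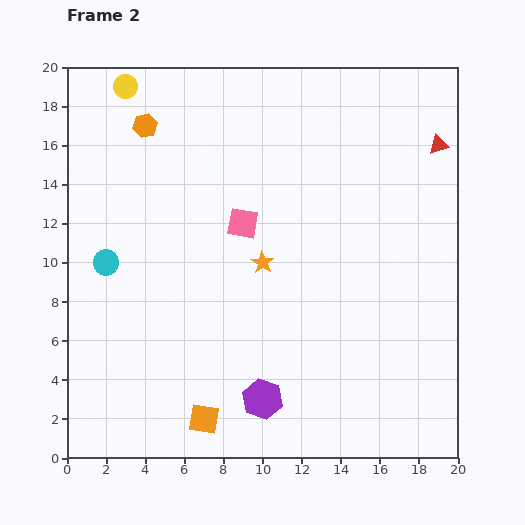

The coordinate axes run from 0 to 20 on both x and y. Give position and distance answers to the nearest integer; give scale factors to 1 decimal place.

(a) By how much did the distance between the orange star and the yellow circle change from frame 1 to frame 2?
+3

Distance in frame 1: 8. Distance in frame 2: 11.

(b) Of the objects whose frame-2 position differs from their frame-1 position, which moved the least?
the orange hexagon

(moved 2)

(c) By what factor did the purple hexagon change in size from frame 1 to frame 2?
1.7×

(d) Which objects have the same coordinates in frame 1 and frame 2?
the orange star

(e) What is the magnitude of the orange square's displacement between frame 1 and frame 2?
6

The orange square moved from (13, 4) to (7, 2), a distance of √(6² + 2²) ≈ 6.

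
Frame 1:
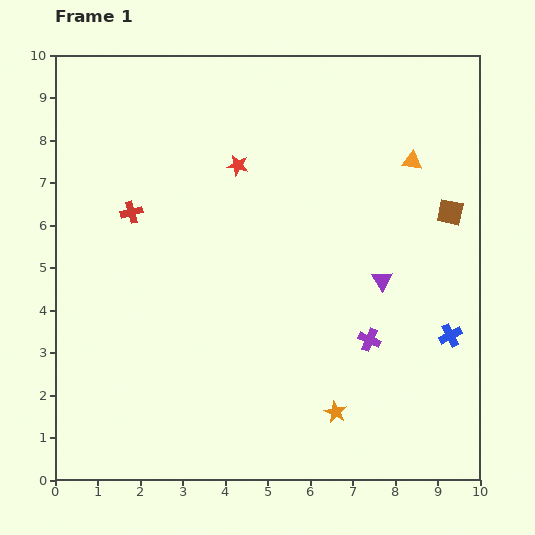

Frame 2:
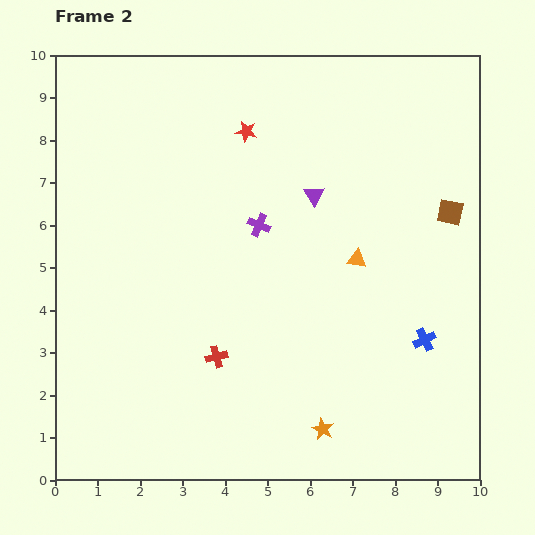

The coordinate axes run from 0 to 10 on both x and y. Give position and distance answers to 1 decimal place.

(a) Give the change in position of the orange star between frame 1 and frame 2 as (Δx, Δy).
(-0.3, -0.4)

The orange star was at (6.6, 1.6) in frame 1 and (6.3, 1.2) in frame 2.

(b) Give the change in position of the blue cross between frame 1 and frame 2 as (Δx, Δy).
(-0.6, -0.1)

The blue cross was at (9.3, 3.4) in frame 1 and (8.7, 3.3) in frame 2.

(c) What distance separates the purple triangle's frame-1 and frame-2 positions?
2.6

The purple triangle moved from (7.7, 4.7) to (6.1, 6.7), a distance of √(1.6² + 2.0²) ≈ 2.6.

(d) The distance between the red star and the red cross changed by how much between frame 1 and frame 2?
+2.6

Distance in frame 1: 2.7. Distance in frame 2: 5.3.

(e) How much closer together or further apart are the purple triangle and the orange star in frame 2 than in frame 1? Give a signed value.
+2.2

Distance in frame 1: 3.3. Distance in frame 2: 5.5.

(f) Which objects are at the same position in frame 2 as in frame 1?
the brown square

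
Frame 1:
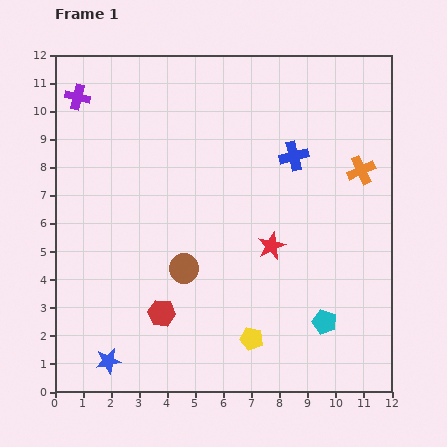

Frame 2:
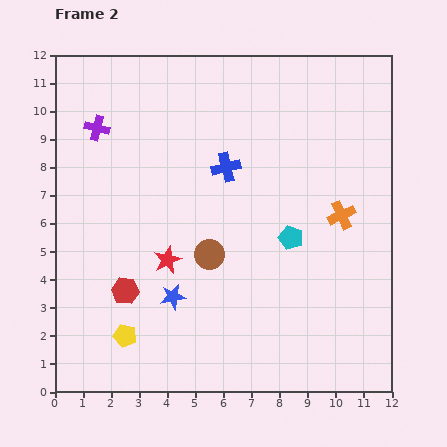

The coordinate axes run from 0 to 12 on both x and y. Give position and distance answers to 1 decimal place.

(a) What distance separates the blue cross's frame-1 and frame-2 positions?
2.4

The blue cross moved from (8.5, 8.4) to (6.1, 8.0), a distance of √(2.4² + 0.4²) ≈ 2.4.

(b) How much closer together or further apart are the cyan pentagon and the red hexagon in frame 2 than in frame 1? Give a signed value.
+0.4

Distance in frame 1: 5.8. Distance in frame 2: 6.2.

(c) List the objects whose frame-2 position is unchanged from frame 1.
none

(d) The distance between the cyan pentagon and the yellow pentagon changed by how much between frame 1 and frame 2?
+4.2

Distance in frame 1: 2.7. Distance in frame 2: 6.9.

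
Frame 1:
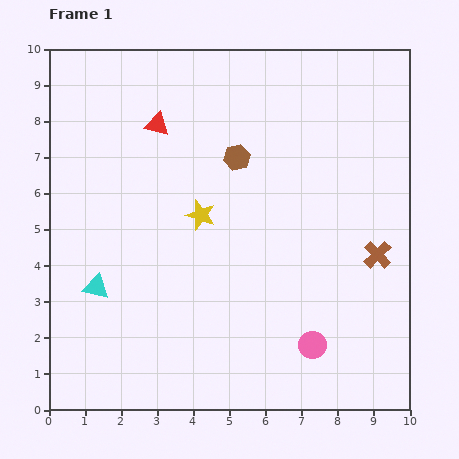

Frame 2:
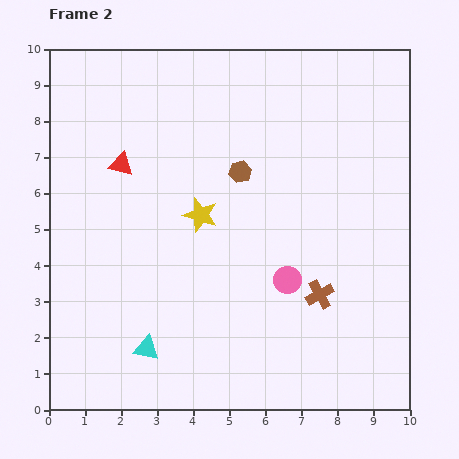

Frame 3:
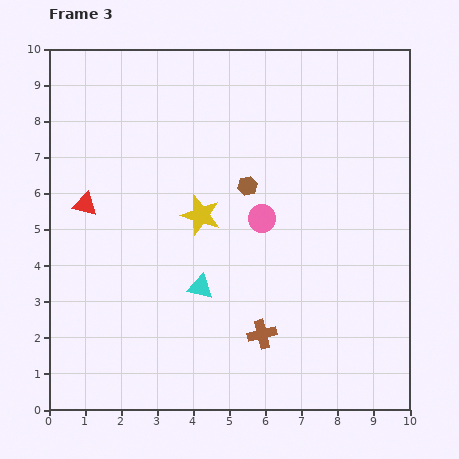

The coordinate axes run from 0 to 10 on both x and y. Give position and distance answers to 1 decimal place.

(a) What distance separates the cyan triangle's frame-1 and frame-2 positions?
2.2

The cyan triangle moved from (1.3, 3.4) to (2.7, 1.7), a distance of √(1.4² + 1.7²) ≈ 2.2.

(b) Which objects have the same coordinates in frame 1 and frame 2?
the yellow star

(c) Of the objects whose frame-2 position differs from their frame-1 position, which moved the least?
the brown hexagon

(moved 0.4)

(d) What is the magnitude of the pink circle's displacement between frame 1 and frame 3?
3.8

The pink circle moved from (7.3, 1.8) to (5.9, 5.3), a distance of √(1.4² + 3.5²) ≈ 3.8.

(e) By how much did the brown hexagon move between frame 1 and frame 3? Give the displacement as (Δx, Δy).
(0.3, -0.8)

The brown hexagon was at (5.2, 7.0) in frame 1 and (5.5, 6.2) in frame 3.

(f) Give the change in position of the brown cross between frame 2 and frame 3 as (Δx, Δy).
(-1.6, -1.1)

The brown cross was at (7.5, 3.2) in frame 2 and (5.9, 2.1) in frame 3.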